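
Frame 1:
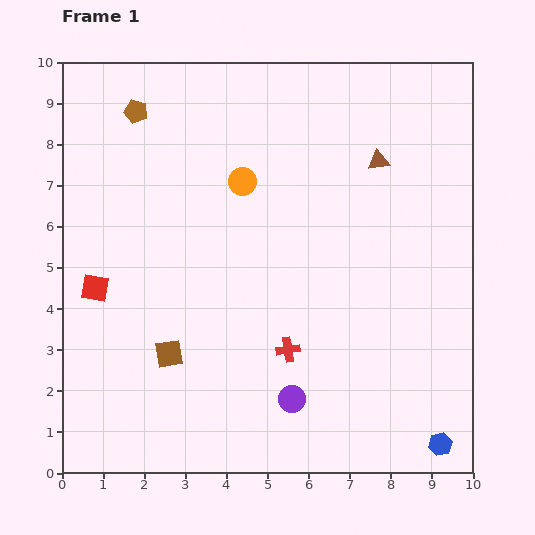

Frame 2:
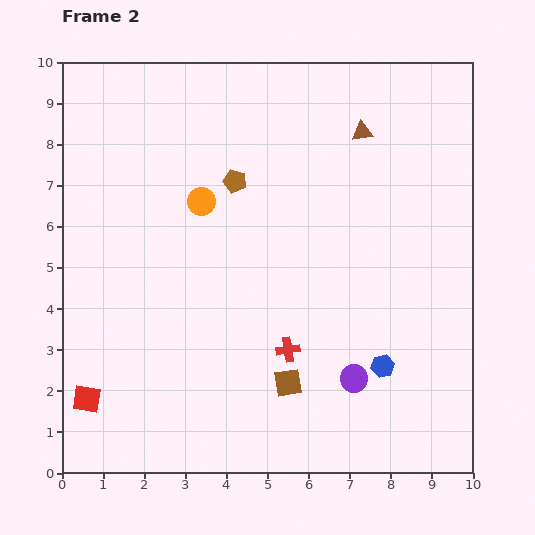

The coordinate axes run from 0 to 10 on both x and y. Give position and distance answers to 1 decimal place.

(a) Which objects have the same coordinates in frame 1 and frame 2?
the red cross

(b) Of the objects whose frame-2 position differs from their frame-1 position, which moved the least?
the brown triangle

(moved 0.8)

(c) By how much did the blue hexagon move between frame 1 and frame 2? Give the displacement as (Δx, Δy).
(-1.4, 1.9)

The blue hexagon was at (9.2, 0.7) in frame 1 and (7.8, 2.6) in frame 2.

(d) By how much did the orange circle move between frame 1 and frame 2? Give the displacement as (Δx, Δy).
(-1.0, -0.5)

The orange circle was at (4.4, 7.1) in frame 1 and (3.4, 6.6) in frame 2.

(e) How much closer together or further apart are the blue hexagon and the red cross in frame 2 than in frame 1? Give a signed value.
-2.1

Distance in frame 1: 4.4. Distance in frame 2: 2.3.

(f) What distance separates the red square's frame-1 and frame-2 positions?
2.7

The red square moved from (0.8, 4.5) to (0.6, 1.8), a distance of √(0.2² + 2.7²) ≈ 2.7.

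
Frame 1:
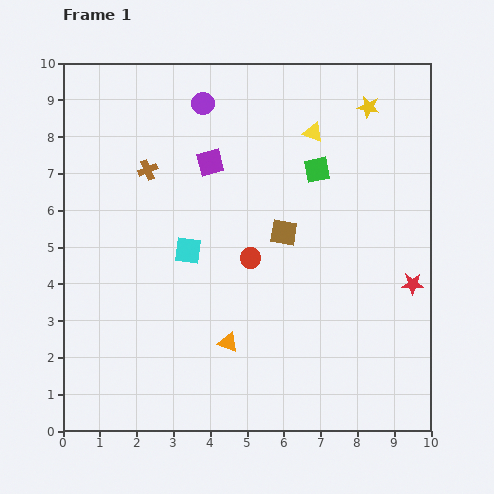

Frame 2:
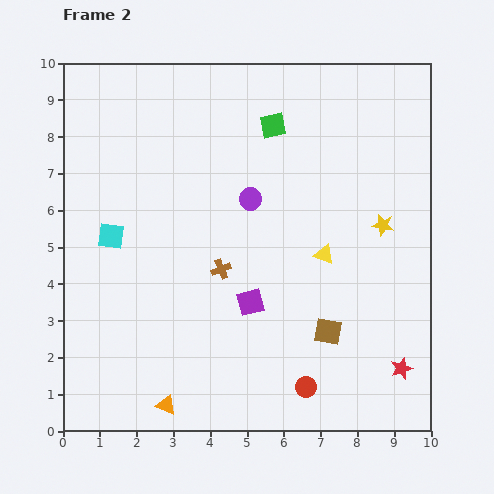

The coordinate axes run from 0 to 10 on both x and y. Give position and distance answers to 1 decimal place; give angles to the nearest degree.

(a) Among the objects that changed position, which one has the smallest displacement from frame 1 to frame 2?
the green square

(moved 1.7)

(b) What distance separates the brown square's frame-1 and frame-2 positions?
3.0

The brown square moved from (6.0, 5.4) to (7.2, 2.7), a distance of √(1.2² + 2.7²) ≈ 3.0.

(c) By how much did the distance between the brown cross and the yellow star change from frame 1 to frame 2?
-1.6

Distance in frame 1: 6.2. Distance in frame 2: 4.6.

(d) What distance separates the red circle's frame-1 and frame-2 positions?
3.8

The red circle moved from (5.1, 4.7) to (6.6, 1.2), a distance of √(1.5² + 3.5²) ≈ 3.8.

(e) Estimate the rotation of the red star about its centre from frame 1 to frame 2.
21° counter-clockwise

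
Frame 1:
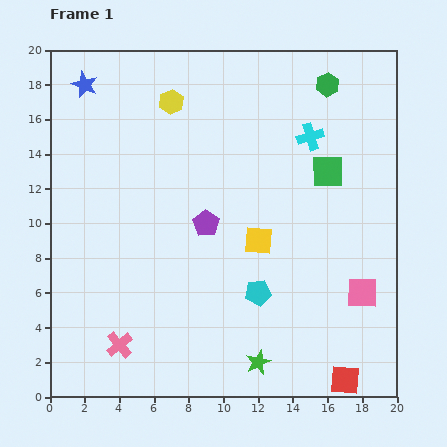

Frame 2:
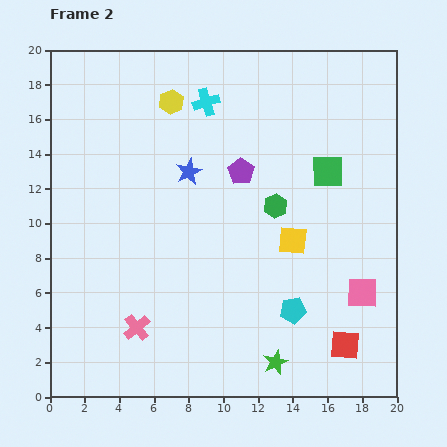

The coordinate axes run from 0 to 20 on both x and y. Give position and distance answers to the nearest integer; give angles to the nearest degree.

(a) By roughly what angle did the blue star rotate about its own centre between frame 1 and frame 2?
23° clockwise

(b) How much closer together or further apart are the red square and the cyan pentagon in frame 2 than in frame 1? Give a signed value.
-3

Distance in frame 1: 7. Distance in frame 2: 4.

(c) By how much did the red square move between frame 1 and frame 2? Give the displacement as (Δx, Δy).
(0, 2)

The red square was at (17, 1) in frame 1 and (17, 3) in frame 2.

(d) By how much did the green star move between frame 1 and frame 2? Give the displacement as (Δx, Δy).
(1, 0)

The green star was at (12, 2) in frame 1 and (13, 2) in frame 2.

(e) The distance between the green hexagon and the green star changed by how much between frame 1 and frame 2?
-7

Distance in frame 1: 16. Distance in frame 2: 9.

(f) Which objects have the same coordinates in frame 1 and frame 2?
the green square, the pink square, the yellow hexagon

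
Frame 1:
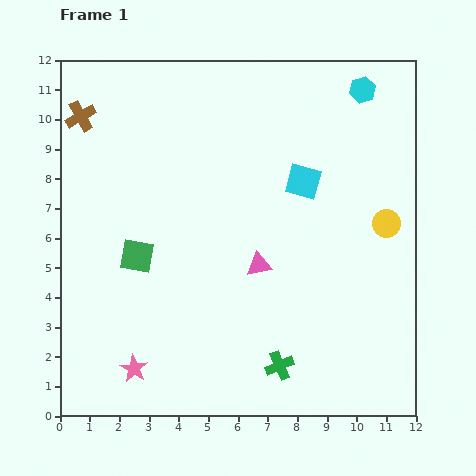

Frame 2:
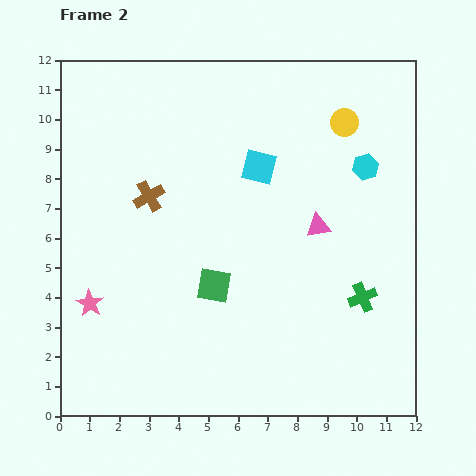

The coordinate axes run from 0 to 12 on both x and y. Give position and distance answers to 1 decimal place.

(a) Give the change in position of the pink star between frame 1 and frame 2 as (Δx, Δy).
(-1.5, 2.2)

The pink star was at (2.5, 1.6) in frame 1 and (1.0, 3.8) in frame 2.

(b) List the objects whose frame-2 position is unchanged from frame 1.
none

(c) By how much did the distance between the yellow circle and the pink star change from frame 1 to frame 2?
+0.7

Distance in frame 1: 9.8. Distance in frame 2: 10.5.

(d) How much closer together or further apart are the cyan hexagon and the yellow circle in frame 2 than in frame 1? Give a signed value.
-2.9

Distance in frame 1: 4.6. Distance in frame 2: 1.7.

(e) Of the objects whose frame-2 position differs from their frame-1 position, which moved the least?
the cyan square

(moved 1.6)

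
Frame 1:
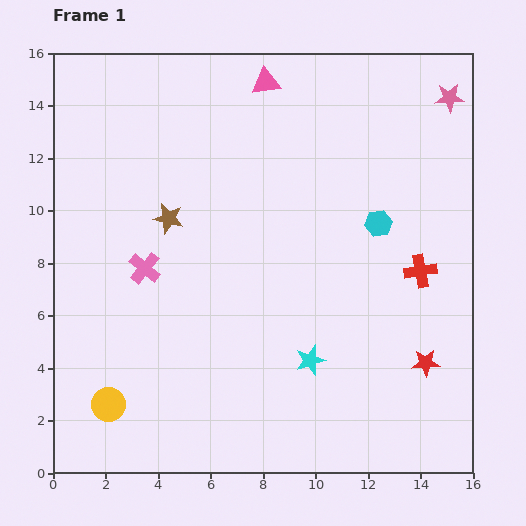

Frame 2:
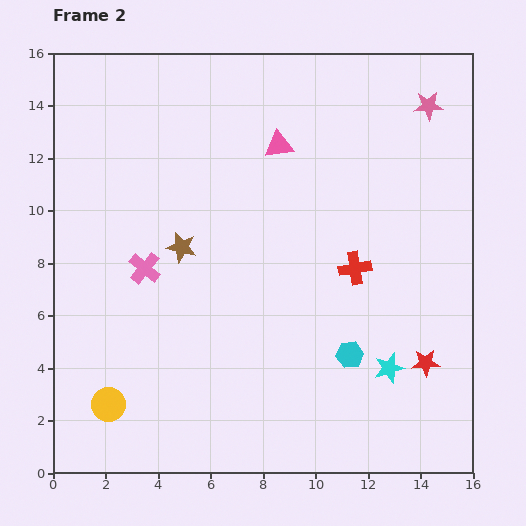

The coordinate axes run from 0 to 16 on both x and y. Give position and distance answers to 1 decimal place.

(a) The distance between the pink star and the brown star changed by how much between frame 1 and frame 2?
-0.8

Distance in frame 1: 11.6. Distance in frame 2: 10.8.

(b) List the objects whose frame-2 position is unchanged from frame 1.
the yellow circle, the pink cross, the red star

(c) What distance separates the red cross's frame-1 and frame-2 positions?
2.5

The red cross moved from (14.0, 7.7) to (11.5, 7.8), a distance of √(2.5² + 0.1²) ≈ 2.5.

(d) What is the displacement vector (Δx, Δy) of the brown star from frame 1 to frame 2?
(0.5, -1.1)

The brown star was at (4.4, 9.7) in frame 1 and (4.9, 8.6) in frame 2.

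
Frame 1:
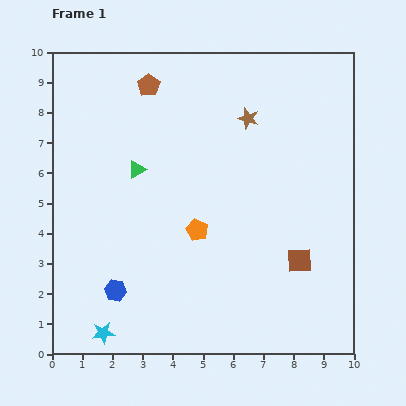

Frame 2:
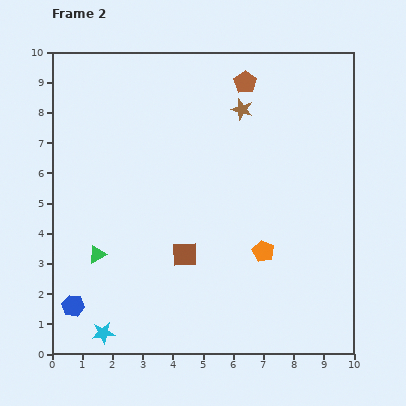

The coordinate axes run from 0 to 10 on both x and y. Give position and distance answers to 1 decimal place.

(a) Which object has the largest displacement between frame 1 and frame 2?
the brown square

(moved 3.8; next 3.2)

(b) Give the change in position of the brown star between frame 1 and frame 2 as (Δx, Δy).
(-0.2, 0.3)

The brown star was at (6.5, 7.8) in frame 1 and (6.3, 8.1) in frame 2.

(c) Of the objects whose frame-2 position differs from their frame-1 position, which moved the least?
the brown star

(moved 0.4)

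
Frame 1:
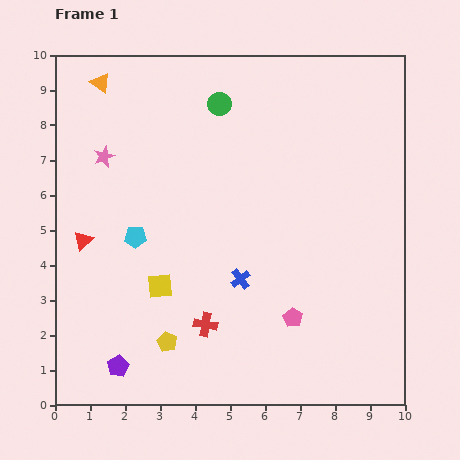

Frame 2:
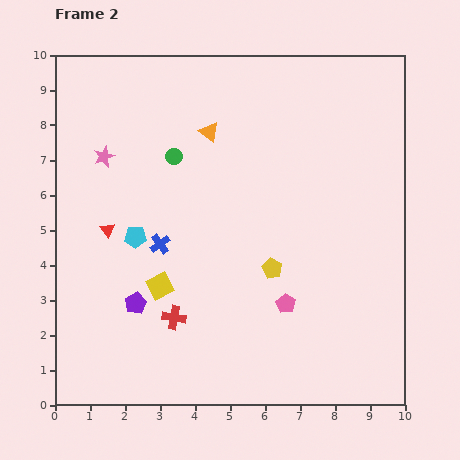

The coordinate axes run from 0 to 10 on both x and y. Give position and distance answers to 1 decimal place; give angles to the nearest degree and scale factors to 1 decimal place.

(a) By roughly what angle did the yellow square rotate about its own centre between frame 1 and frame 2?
21° counter-clockwise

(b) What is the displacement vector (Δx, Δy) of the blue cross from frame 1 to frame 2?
(-2.3, 1.0)

The blue cross was at (5.3, 3.6) in frame 1 and (3.0, 4.6) in frame 2.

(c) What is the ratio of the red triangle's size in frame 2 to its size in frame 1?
0.8×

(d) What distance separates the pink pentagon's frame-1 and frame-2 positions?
0.4

The pink pentagon moved from (6.8, 2.5) to (6.6, 2.9), a distance of √(0.2² + 0.4²) ≈ 0.4.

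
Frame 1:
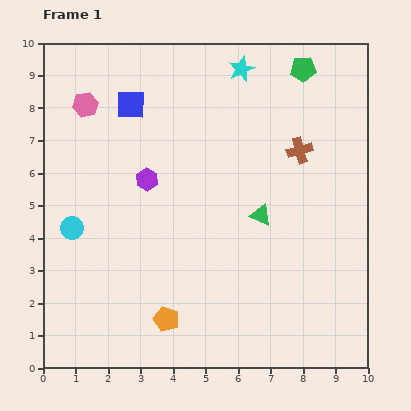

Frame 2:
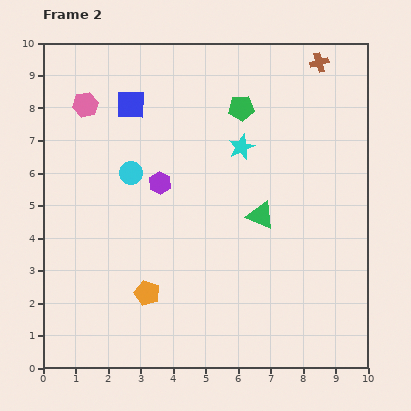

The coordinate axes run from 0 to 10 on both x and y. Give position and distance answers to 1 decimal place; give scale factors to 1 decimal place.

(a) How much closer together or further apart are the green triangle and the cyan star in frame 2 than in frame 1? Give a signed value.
-2.3

Distance in frame 1: 4.5. Distance in frame 2: 2.2.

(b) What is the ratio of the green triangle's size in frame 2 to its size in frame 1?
1.3×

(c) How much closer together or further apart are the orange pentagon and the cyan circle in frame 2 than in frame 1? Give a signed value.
-0.3

Distance in frame 1: 4.0. Distance in frame 2: 3.7.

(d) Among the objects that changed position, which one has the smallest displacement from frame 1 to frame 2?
the purple hexagon

(moved 0.4)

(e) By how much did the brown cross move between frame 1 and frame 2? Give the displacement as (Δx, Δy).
(0.6, 2.7)

The brown cross was at (7.9, 6.7) in frame 1 and (8.5, 9.4) in frame 2.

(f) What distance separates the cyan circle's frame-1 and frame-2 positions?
2.5

The cyan circle moved from (0.9, 4.3) to (2.7, 6.0), a distance of √(1.8² + 1.7²) ≈ 2.5.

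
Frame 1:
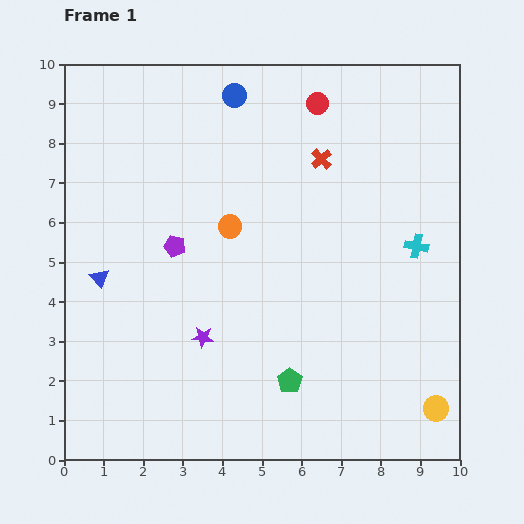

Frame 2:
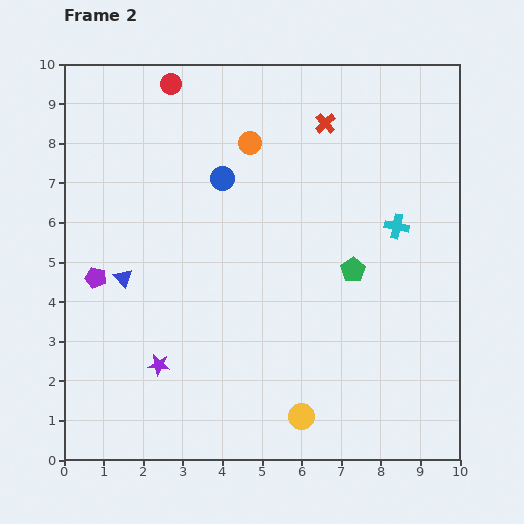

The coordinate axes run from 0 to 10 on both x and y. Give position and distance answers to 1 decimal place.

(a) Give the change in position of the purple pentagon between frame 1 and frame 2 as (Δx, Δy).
(-2.0, -0.8)

The purple pentagon was at (2.8, 5.4) in frame 1 and (0.8, 4.6) in frame 2.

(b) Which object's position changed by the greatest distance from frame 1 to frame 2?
the red circle

(moved 3.7; next 3.4)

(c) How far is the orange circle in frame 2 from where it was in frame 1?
2.2

The orange circle moved from (4.2, 5.9) to (4.7, 8.0), a distance of √(0.5² + 2.1²) ≈ 2.2.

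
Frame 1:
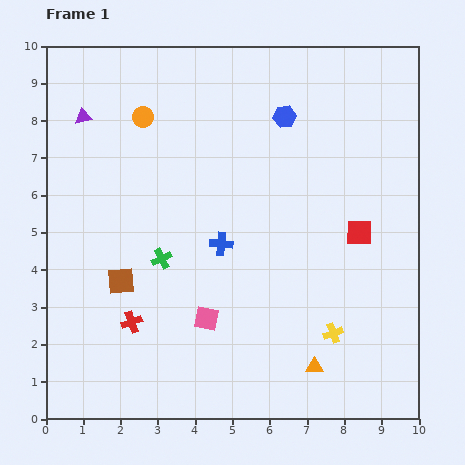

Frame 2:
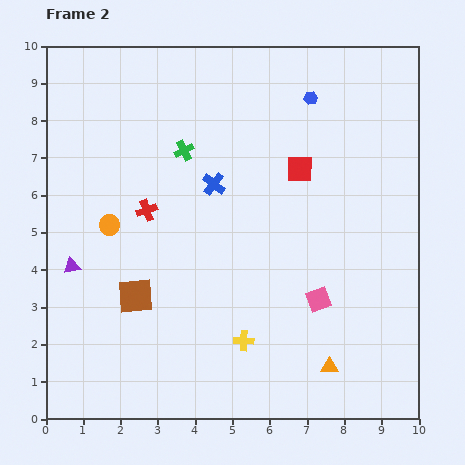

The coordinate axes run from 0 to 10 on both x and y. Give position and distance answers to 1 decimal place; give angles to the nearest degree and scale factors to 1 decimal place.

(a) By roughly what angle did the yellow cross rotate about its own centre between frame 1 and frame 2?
22° clockwise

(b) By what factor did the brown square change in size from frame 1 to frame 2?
1.3×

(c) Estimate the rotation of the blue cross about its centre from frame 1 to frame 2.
32° clockwise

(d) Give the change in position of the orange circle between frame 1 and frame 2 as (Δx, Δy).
(-0.9, -2.9)

The orange circle was at (2.6, 8.1) in frame 1 and (1.7, 5.2) in frame 2.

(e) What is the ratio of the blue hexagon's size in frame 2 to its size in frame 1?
0.6×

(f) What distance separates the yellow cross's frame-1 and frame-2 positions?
2.4

The yellow cross moved from (7.7, 2.3) to (5.3, 2.1), a distance of √(2.4² + 0.2²) ≈ 2.4.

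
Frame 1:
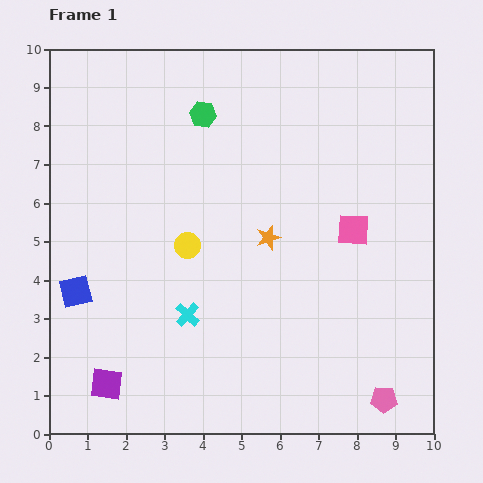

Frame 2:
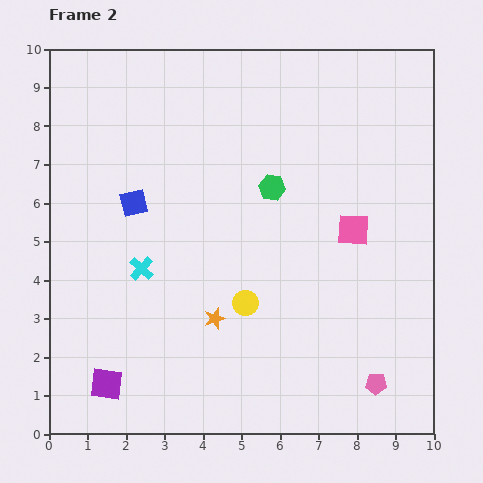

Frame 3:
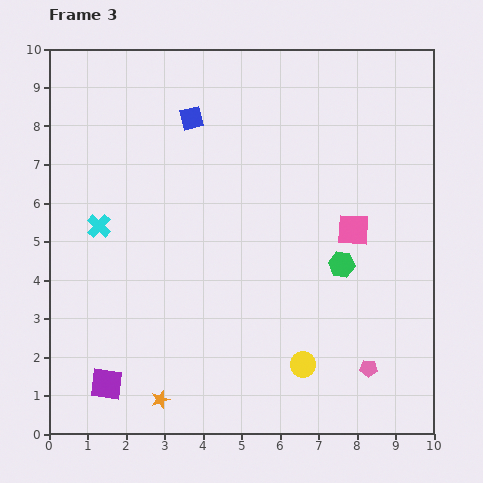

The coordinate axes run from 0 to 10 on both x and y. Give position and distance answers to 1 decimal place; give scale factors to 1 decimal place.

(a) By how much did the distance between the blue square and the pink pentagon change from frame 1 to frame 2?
-0.6

Distance in frame 1: 8.5. Distance in frame 2: 7.9.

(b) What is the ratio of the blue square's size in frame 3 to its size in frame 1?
0.7×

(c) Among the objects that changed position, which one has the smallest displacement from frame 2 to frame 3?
the pink pentagon

(moved 0.4)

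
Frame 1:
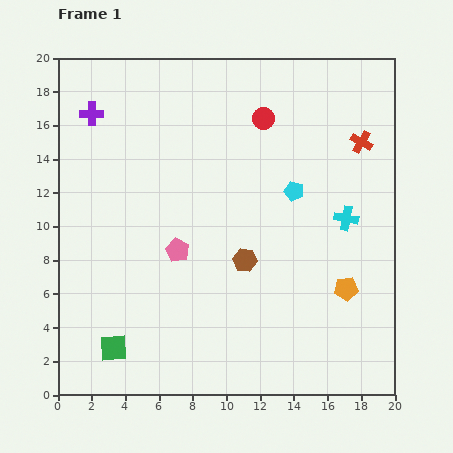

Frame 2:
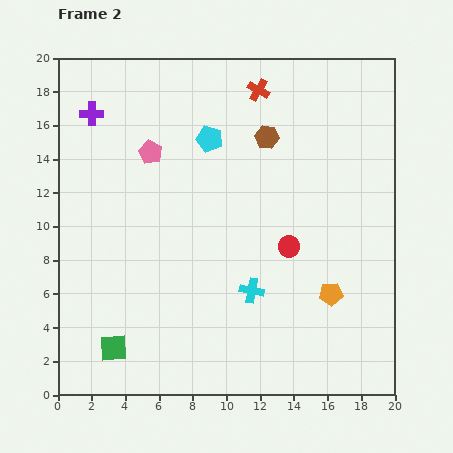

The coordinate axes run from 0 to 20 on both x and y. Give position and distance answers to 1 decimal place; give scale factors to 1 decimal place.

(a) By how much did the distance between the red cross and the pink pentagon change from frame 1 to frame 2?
-5.2

Distance in frame 1: 12.6. Distance in frame 2: 7.4.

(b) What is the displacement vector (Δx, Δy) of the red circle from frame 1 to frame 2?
(1.5, -7.6)

The red circle was at (12.2, 16.4) in frame 1 and (13.7, 8.8) in frame 2.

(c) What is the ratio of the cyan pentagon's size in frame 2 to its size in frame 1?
1.3×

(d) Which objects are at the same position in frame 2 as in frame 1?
the green square, the purple cross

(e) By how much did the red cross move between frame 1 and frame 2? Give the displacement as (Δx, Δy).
(-6.1, 3.1)

The red cross was at (18.0, 15.0) in frame 1 and (11.9, 18.1) in frame 2.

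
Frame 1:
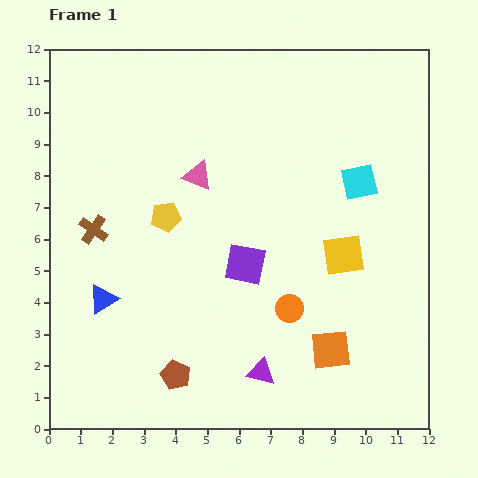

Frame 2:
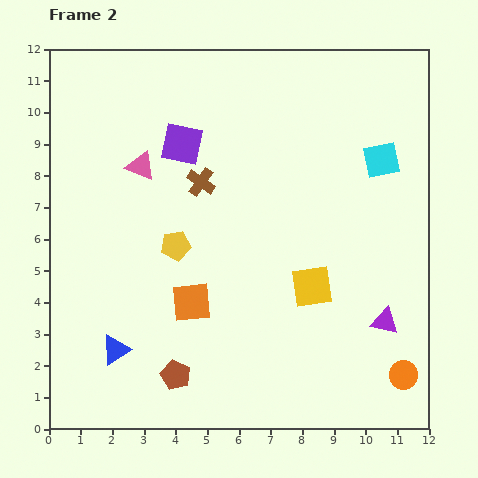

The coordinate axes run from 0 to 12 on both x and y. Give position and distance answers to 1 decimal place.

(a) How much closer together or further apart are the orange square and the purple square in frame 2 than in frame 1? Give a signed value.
+1.2

Distance in frame 1: 3.8. Distance in frame 2: 5.0.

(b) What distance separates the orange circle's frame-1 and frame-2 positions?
4.2

The orange circle moved from (7.6, 3.8) to (11.2, 1.7), a distance of √(3.6² + 2.1²) ≈ 4.2.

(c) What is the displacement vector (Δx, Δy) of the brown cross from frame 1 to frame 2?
(3.4, 1.5)

The brown cross was at (1.4, 6.3) in frame 1 and (4.8, 7.8) in frame 2.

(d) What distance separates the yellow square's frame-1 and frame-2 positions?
1.4

The yellow square moved from (9.3, 5.5) to (8.3, 4.5), a distance of √(1.0² + 1.0²) ≈ 1.4.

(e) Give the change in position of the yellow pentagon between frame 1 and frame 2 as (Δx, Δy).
(0.3, -0.9)

The yellow pentagon was at (3.7, 6.7) in frame 1 and (4.0, 5.8) in frame 2.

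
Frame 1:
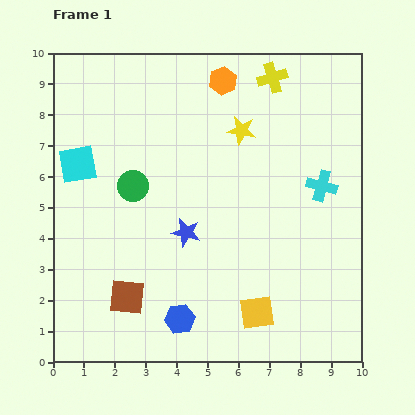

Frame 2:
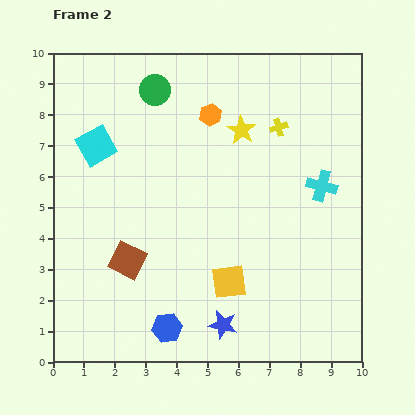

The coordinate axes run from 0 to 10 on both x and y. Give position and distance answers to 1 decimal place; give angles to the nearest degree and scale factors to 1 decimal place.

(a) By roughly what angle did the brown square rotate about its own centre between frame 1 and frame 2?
21° clockwise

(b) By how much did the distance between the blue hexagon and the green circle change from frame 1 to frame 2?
+3.1

Distance in frame 1: 4.6. Distance in frame 2: 7.7.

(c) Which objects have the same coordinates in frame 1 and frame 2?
the yellow star, the cyan cross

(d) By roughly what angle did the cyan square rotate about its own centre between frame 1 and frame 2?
19° counter-clockwise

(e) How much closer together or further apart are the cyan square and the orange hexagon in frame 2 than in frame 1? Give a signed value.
-1.6

Distance in frame 1: 5.4. Distance in frame 2: 3.8.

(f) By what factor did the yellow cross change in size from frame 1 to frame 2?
0.6×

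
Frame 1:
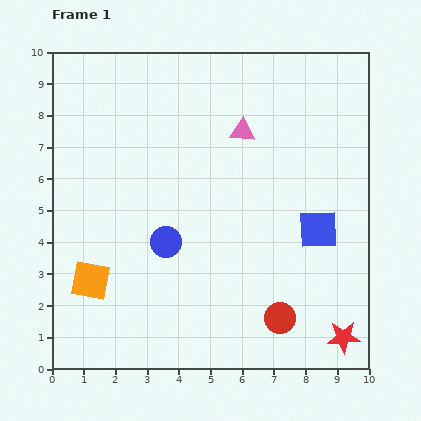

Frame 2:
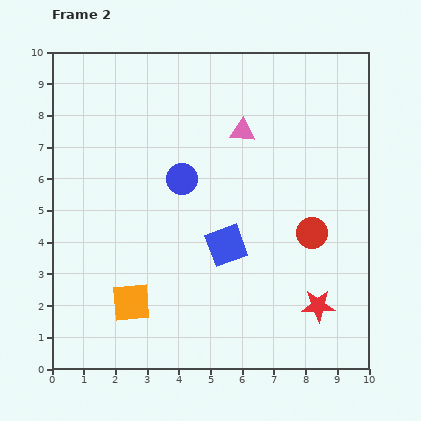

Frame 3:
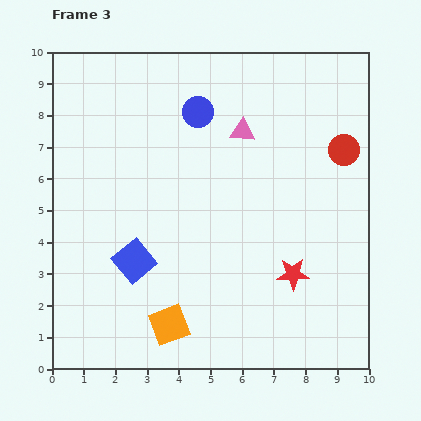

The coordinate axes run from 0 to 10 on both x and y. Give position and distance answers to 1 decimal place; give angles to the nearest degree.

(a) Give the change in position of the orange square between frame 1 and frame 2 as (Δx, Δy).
(1.3, -0.7)

The orange square was at (1.2, 2.8) in frame 1 and (2.5, 2.1) in frame 2.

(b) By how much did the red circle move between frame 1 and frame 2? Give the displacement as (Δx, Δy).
(1.0, 2.7)

The red circle was at (7.2, 1.6) in frame 1 and (8.2, 4.3) in frame 2.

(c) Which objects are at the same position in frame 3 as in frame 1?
the pink triangle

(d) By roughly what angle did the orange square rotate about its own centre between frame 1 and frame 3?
31° counter-clockwise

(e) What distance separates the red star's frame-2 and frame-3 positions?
1.3

The red star moved from (8.4, 2.0) to (7.6, 3.0), a distance of √(0.8² + 1.0²) ≈ 1.3.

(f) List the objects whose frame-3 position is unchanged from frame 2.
the pink triangle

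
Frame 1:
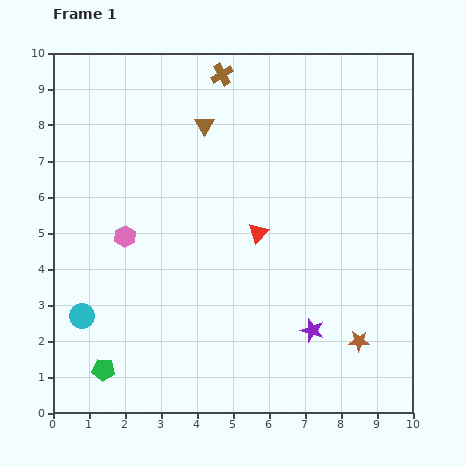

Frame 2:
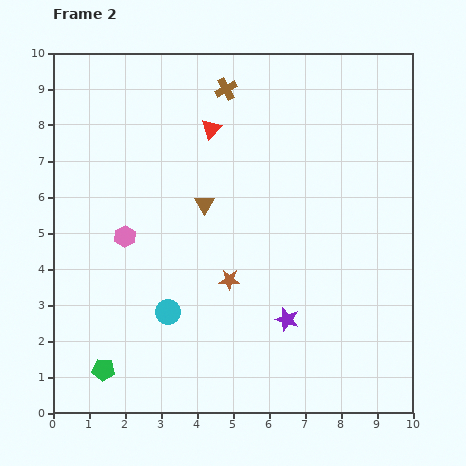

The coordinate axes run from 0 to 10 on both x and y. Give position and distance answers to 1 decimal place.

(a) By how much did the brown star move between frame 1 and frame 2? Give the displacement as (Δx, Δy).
(-3.6, 1.7)

The brown star was at (8.5, 2.0) in frame 1 and (4.9, 3.7) in frame 2.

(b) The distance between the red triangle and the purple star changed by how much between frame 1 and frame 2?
+2.6

Distance in frame 1: 3.1. Distance in frame 2: 5.7.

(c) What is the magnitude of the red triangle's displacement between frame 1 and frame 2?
3.2

The red triangle moved from (5.7, 5.0) to (4.4, 7.9), a distance of √(1.3² + 2.9²) ≈ 3.2.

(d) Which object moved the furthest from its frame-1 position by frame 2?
the brown star

(moved 4.0; next 3.2)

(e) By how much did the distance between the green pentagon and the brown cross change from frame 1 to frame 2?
-0.3

Distance in frame 1: 8.8. Distance in frame 2: 8.5.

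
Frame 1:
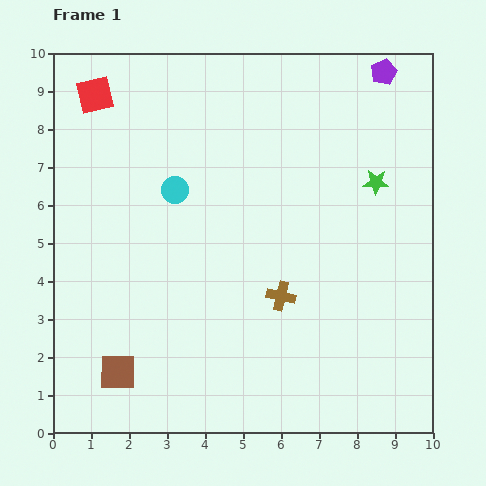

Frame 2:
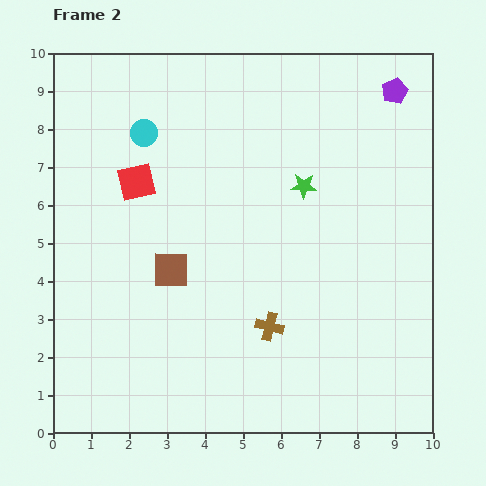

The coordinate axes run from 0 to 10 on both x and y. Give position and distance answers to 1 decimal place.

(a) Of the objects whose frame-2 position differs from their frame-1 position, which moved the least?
the purple pentagon

(moved 0.6)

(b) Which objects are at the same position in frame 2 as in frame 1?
none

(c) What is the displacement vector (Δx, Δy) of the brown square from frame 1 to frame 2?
(1.4, 2.7)

The brown square was at (1.7, 1.6) in frame 1 and (3.1, 4.3) in frame 2.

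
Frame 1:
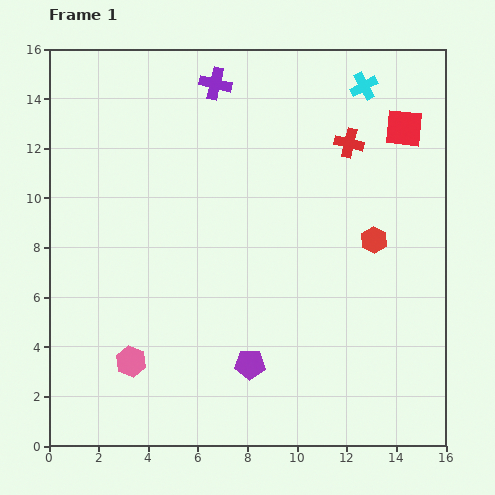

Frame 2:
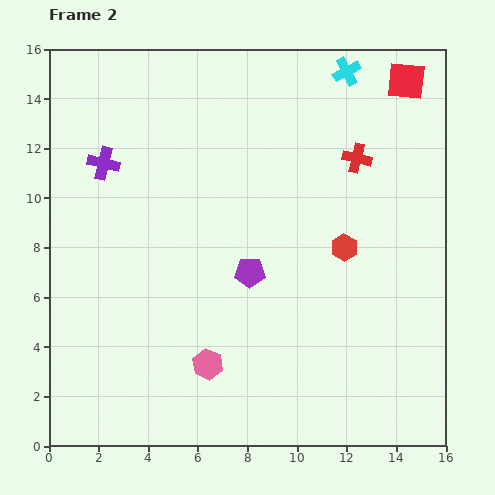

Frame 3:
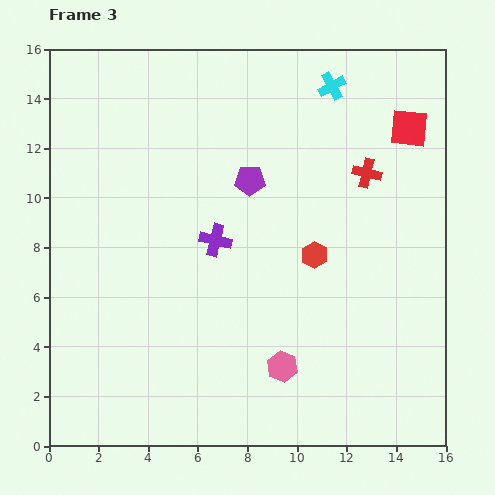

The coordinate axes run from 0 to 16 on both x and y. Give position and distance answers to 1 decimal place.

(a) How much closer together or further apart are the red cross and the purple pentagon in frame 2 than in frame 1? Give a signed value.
-3.5

Distance in frame 1: 9.8. Distance in frame 2: 6.3.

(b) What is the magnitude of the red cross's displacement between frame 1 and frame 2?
0.7

The red cross moved from (12.1, 12.2) to (12.4, 11.6), a distance of √(0.3² + 0.6²) ≈ 0.7.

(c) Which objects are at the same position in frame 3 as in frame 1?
none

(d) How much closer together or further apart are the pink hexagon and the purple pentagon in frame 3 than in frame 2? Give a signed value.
+3.5

Distance in frame 2: 4.1. Distance in frame 3: 7.6.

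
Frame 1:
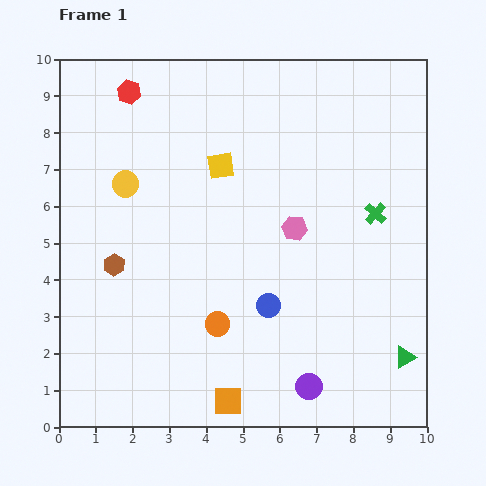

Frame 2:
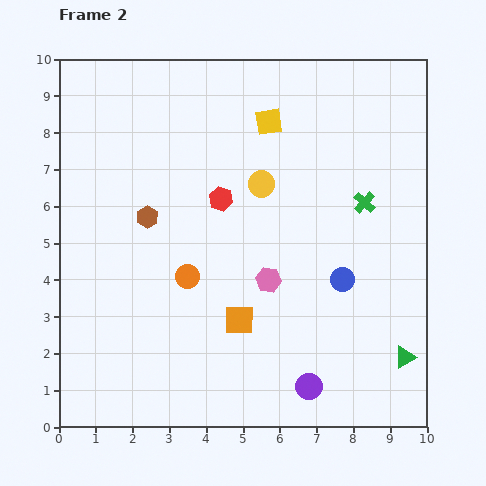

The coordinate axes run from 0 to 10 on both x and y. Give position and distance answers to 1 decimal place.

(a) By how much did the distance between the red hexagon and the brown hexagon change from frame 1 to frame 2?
-2.6

Distance in frame 1: 4.7. Distance in frame 2: 2.1.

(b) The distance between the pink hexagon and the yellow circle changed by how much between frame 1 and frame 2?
-2.2

Distance in frame 1: 4.8. Distance in frame 2: 2.6.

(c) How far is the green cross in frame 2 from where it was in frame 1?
0.4

The green cross moved from (8.6, 5.8) to (8.3, 6.1), a distance of √(0.3² + 0.3²) ≈ 0.4.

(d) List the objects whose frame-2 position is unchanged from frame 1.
the green triangle, the purple circle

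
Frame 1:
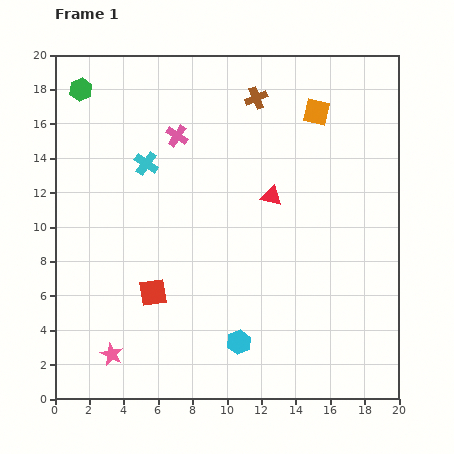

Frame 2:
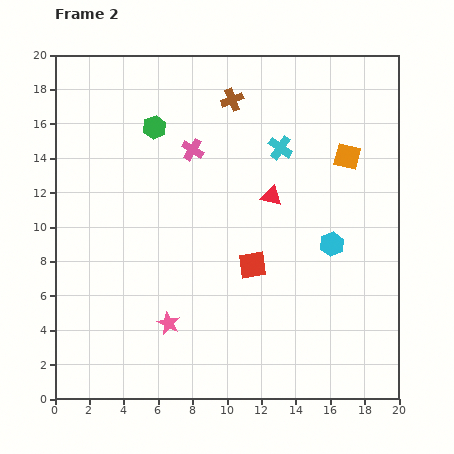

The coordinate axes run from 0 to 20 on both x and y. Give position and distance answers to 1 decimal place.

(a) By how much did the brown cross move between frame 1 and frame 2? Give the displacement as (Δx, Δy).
(-1.4, -0.1)

The brown cross was at (11.7, 17.5) in frame 1 and (10.3, 17.4) in frame 2.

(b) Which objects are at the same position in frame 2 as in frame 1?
the red triangle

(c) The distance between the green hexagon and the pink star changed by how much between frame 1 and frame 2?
-4.1

Distance in frame 1: 15.5. Distance in frame 2: 11.4.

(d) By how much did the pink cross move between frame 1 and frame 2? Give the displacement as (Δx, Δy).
(0.9, -0.8)

The pink cross was at (7.1, 15.3) in frame 1 and (8.0, 14.5) in frame 2.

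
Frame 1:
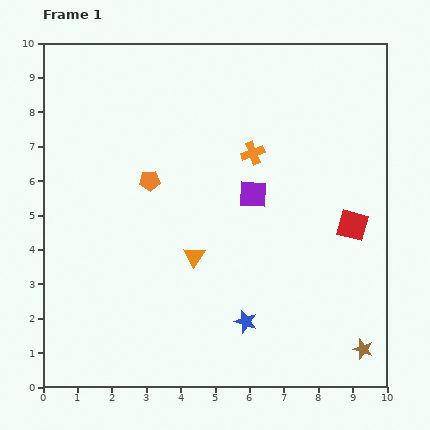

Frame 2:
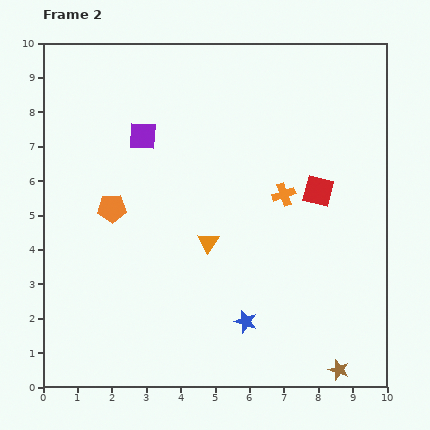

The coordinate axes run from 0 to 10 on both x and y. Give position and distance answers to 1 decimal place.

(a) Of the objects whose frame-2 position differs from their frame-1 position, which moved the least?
the orange triangle

(moved 0.6)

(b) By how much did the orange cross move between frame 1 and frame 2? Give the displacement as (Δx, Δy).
(0.9, -1.2)

The orange cross was at (6.1, 6.8) in frame 1 and (7.0, 5.6) in frame 2.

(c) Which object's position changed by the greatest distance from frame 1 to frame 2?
the purple square

(moved 3.6; next 1.5)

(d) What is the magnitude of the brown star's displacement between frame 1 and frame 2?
0.9

The brown star moved from (9.3, 1.1) to (8.6, 0.5), a distance of √(0.7² + 0.6²) ≈ 0.9.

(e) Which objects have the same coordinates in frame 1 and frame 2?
the blue star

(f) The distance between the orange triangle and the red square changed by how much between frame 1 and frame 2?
-1.2

Distance in frame 1: 4.7. Distance in frame 2: 3.5.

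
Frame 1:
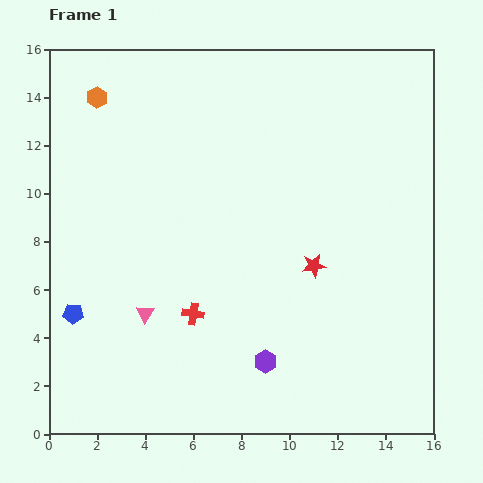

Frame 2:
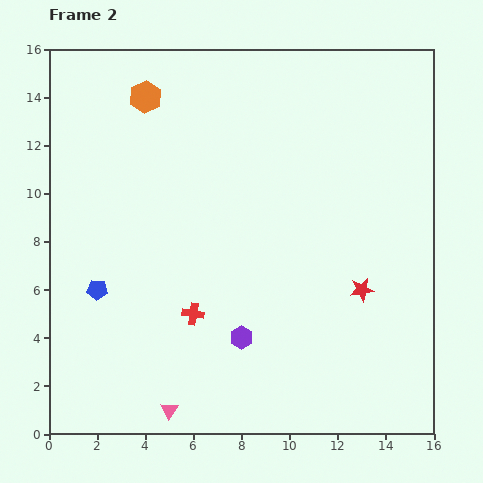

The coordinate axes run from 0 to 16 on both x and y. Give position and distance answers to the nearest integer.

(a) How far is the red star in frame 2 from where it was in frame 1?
2

The red star moved from (11, 7) to (13, 6), a distance of √(2² + 1²) ≈ 2.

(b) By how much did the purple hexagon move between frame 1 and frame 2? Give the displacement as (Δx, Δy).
(-1, 1)

The purple hexagon was at (9, 3) in frame 1 and (8, 4) in frame 2.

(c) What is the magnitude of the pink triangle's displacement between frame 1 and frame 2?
4

The pink triangle moved from (4, 5) to (5, 1), a distance of √(1² + 4²) ≈ 4.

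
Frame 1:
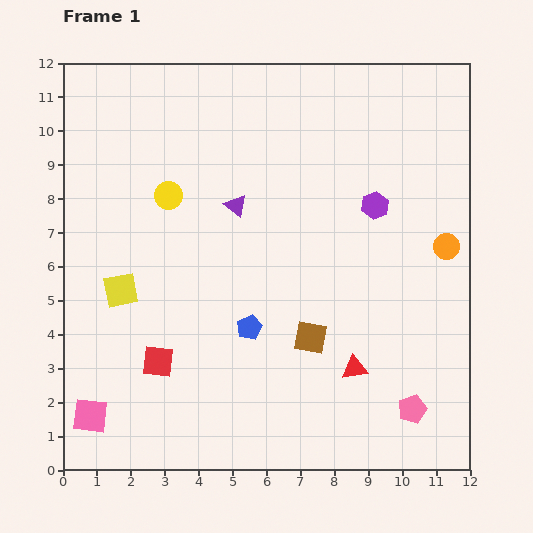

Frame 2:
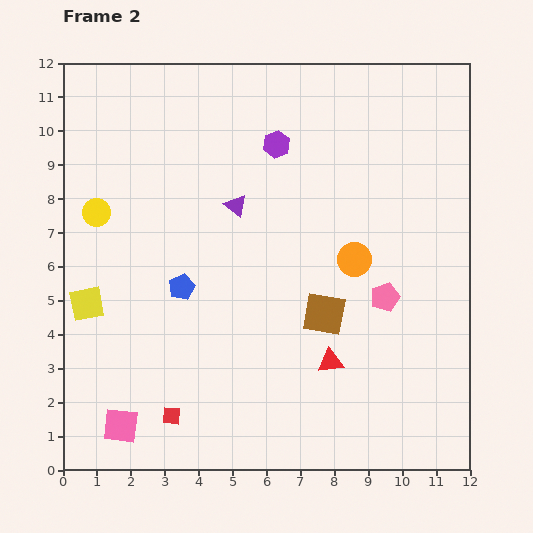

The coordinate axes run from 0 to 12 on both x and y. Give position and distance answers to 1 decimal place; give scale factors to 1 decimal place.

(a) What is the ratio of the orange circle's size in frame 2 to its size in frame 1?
1.3×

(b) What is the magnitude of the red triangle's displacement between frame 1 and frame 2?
0.7

The red triangle moved from (8.6, 3.0) to (7.9, 3.2), a distance of √(0.7² + 0.2²) ≈ 0.7.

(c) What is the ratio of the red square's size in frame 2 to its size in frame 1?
0.6×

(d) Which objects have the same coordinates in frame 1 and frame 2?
the purple triangle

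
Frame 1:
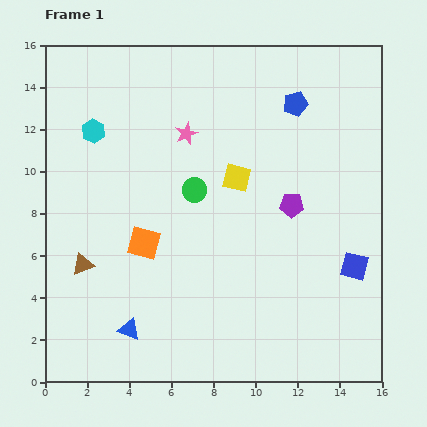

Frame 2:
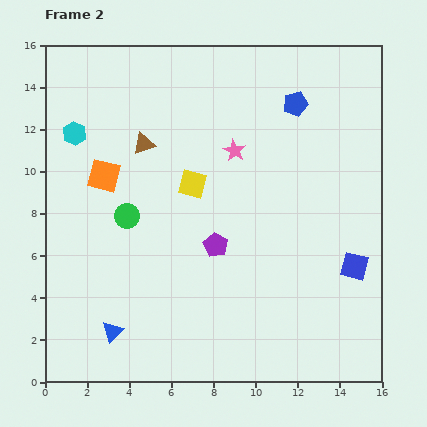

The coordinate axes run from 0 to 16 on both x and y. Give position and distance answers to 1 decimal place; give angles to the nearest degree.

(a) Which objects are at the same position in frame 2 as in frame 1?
the blue pentagon, the blue square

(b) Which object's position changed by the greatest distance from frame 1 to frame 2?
the brown triangle

(moved 6.4; next 4.1)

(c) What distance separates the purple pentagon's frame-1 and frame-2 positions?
4.1

The purple pentagon moved from (11.7, 8.4) to (8.1, 6.5), a distance of √(3.6² + 1.9²) ≈ 4.1.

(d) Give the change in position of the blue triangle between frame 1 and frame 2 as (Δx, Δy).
(-0.8, -0.1)

The blue triangle was at (4.0, 2.5) in frame 1 and (3.2, 2.4) in frame 2.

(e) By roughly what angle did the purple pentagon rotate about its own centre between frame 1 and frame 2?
28° clockwise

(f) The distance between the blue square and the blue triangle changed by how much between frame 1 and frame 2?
+0.8

Distance in frame 1: 11.1. Distance in frame 2: 11.9.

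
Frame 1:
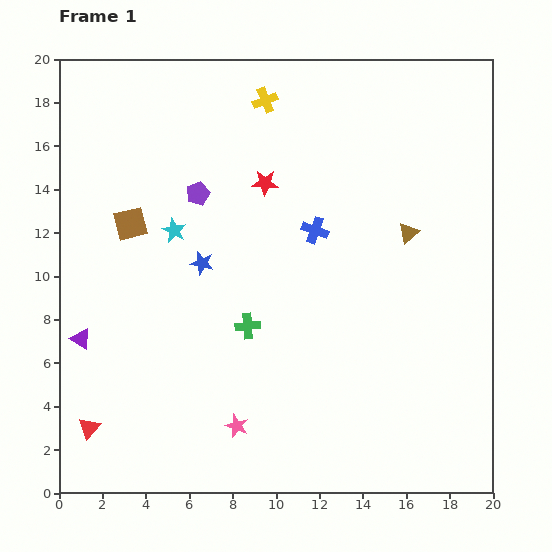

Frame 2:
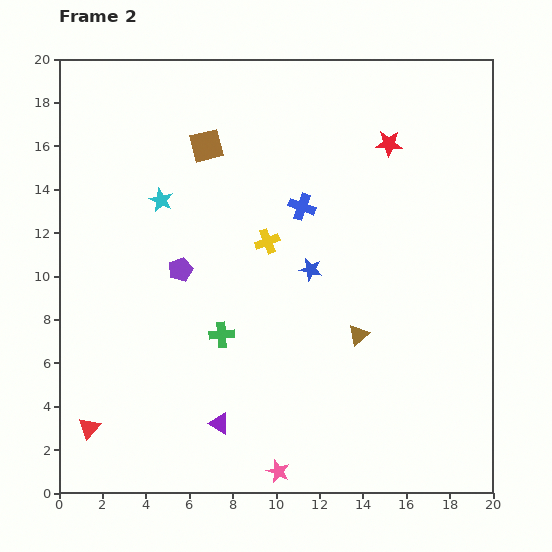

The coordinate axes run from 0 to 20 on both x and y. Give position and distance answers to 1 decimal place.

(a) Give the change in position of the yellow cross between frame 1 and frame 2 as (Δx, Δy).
(0.1, -6.5)

The yellow cross was at (9.5, 18.1) in frame 1 and (9.6, 11.6) in frame 2.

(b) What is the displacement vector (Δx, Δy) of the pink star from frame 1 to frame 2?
(1.9, -2.1)

The pink star was at (8.2, 3.1) in frame 1 and (10.1, 1.0) in frame 2.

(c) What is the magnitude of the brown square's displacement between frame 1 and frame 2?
5.0

The brown square moved from (3.3, 12.4) to (6.8, 16.0), a distance of √(3.5² + 3.6²) ≈ 5.0.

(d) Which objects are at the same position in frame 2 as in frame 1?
the red triangle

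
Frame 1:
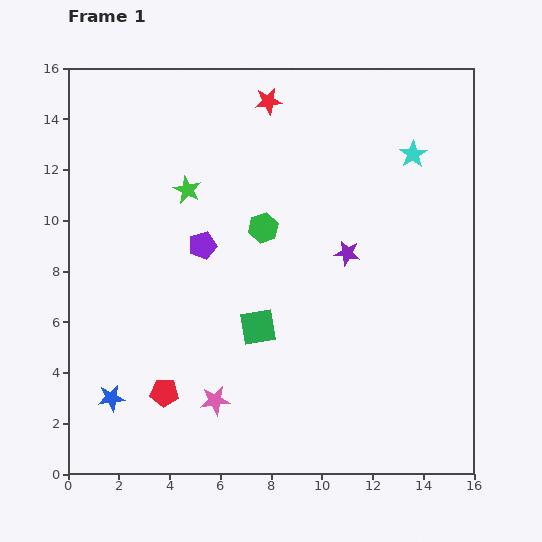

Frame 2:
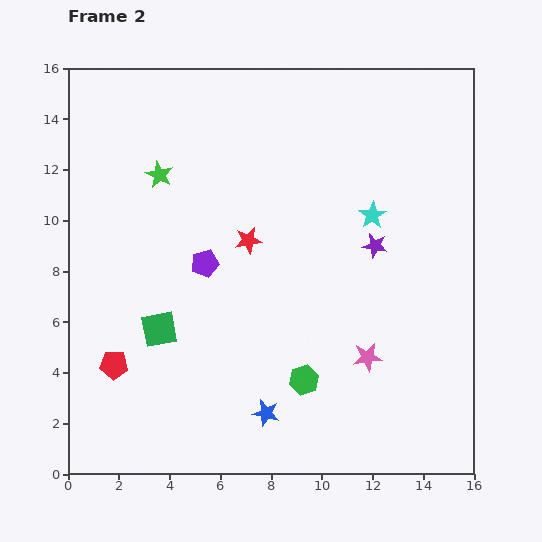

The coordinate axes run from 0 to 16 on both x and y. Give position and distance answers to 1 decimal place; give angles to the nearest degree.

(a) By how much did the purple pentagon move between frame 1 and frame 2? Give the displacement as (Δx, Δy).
(0.1, -0.7)

The purple pentagon was at (5.3, 9.0) in frame 1 and (5.4, 8.3) in frame 2.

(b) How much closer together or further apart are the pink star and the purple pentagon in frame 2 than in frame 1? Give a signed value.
+1.3

Distance in frame 1: 6.1. Distance in frame 2: 7.4.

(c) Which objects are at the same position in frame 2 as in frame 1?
none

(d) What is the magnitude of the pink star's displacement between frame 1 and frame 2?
6.2

The pink star moved from (5.8, 2.9) to (11.8, 4.6), a distance of √(6.0² + 1.7²) ≈ 6.2.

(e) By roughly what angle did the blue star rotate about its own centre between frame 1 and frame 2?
22° clockwise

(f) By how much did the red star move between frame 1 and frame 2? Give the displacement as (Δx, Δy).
(-0.8, -5.5)

The red star was at (7.9, 14.7) in frame 1 and (7.1, 9.2) in frame 2.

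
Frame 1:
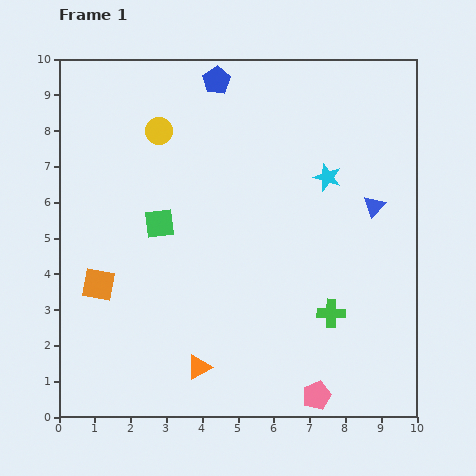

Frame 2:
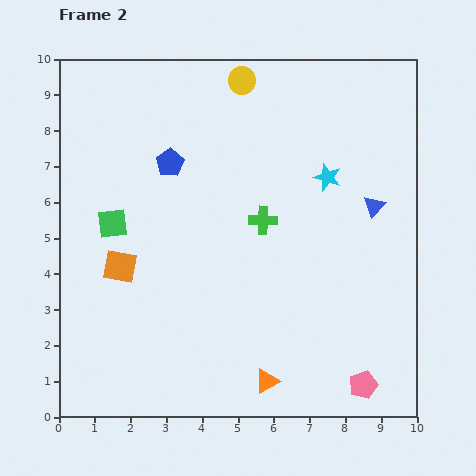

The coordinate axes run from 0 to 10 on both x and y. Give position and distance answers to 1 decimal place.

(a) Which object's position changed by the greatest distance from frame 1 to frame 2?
the green cross

(moved 3.2; next 2.7)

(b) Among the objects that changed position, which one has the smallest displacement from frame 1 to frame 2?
the orange square

(moved 0.8)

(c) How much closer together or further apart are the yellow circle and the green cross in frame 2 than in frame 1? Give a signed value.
-3.1

Distance in frame 1: 7.0. Distance in frame 2: 3.9.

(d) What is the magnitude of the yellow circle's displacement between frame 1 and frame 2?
2.7

The yellow circle moved from (2.8, 8.0) to (5.1, 9.4), a distance of √(2.3² + 1.4²) ≈ 2.7.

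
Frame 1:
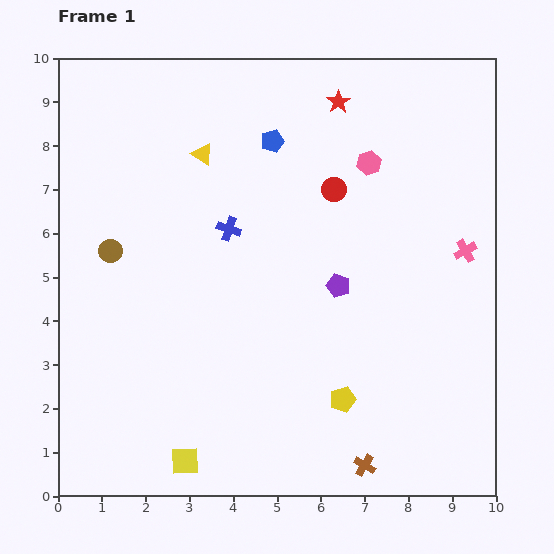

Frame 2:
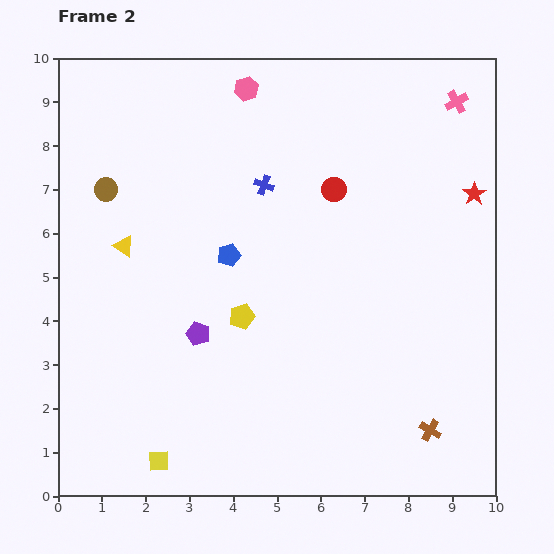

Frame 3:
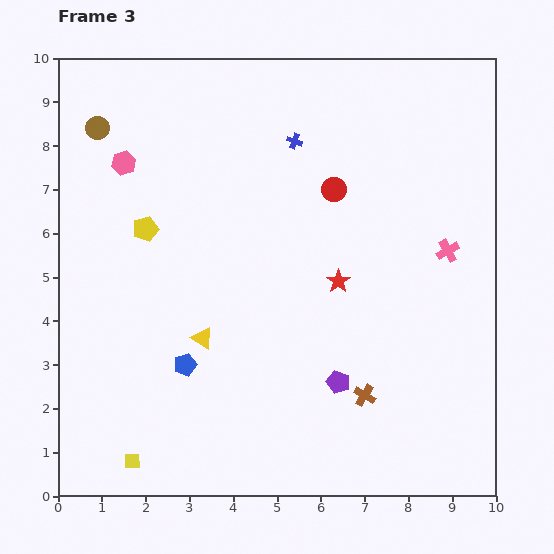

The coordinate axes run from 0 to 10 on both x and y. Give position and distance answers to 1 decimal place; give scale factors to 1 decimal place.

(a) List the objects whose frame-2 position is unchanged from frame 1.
the red circle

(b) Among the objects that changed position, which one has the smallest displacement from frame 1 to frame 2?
the yellow square

(moved 0.6)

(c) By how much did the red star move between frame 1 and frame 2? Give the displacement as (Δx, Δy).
(3.1, -2.1)

The red star was at (6.4, 9.0) in frame 1 and (9.5, 6.9) in frame 2.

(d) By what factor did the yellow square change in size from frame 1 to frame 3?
0.6×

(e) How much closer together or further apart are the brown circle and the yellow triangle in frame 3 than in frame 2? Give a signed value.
+4.0

Distance in frame 2: 1.4. Distance in frame 3: 5.4.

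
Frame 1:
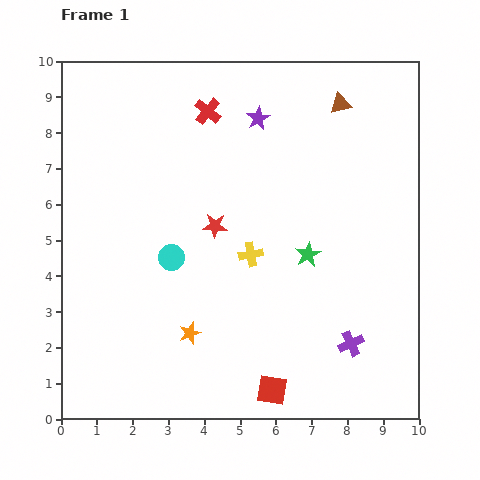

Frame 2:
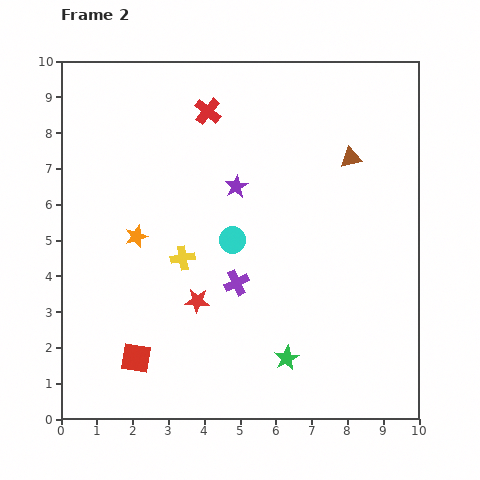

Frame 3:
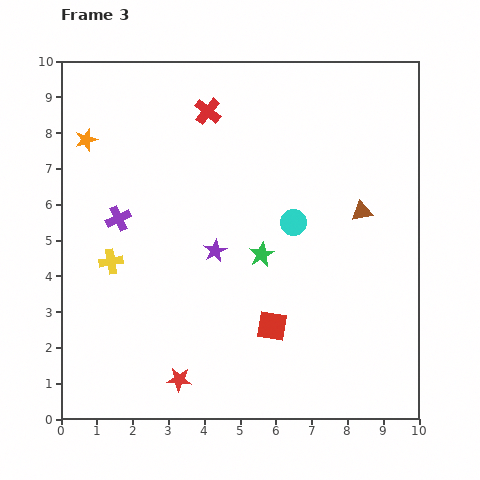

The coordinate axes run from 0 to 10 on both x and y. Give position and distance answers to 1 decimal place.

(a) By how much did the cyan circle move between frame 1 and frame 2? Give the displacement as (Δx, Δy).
(1.7, 0.5)

The cyan circle was at (3.1, 4.5) in frame 1 and (4.8, 5.0) in frame 2.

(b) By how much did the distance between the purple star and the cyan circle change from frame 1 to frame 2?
-3.1

Distance in frame 1: 4.6. Distance in frame 2: 1.5.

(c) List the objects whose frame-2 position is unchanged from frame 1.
the red cross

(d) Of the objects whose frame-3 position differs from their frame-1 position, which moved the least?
the green star

(moved 1.3)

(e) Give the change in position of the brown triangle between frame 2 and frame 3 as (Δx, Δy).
(0.3, -1.5)

The brown triangle was at (8.1, 7.3) in frame 2 and (8.4, 5.8) in frame 3.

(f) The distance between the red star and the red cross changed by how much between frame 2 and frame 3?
+2.2

Distance in frame 2: 5.3. Distance in frame 3: 7.5.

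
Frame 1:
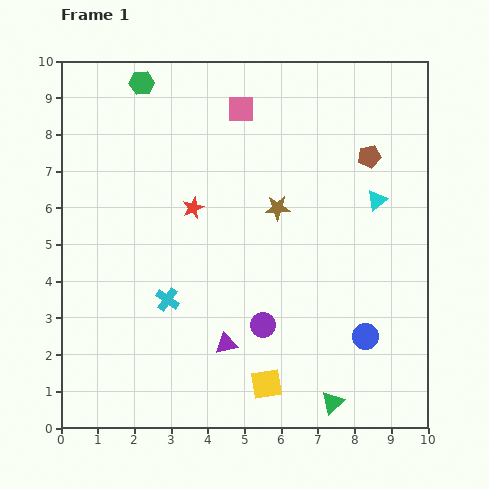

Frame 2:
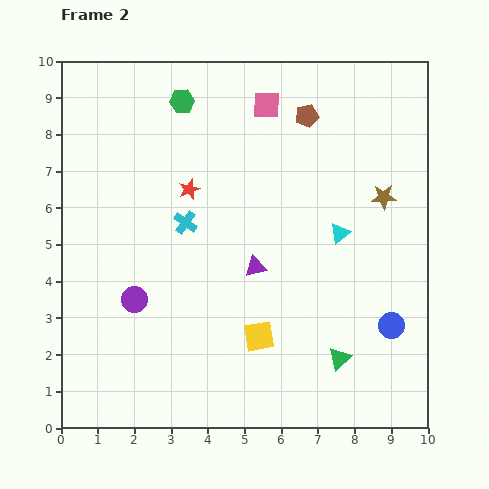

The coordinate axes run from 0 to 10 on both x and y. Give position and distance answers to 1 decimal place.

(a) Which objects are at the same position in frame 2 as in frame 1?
none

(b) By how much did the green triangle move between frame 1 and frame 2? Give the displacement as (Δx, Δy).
(0.2, 1.2)

The green triangle was at (7.4, 0.7) in frame 1 and (7.6, 1.9) in frame 2.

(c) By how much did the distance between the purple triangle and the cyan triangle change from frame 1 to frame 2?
-3.2

Distance in frame 1: 5.7. Distance in frame 2: 2.5.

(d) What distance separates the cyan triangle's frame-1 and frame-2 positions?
1.3

The cyan triangle moved from (8.6, 6.2) to (7.6, 5.3), a distance of √(1.0² + 0.9²) ≈ 1.3.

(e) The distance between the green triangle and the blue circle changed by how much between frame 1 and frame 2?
-0.3

Distance in frame 1: 2.0. Distance in frame 2: 1.7.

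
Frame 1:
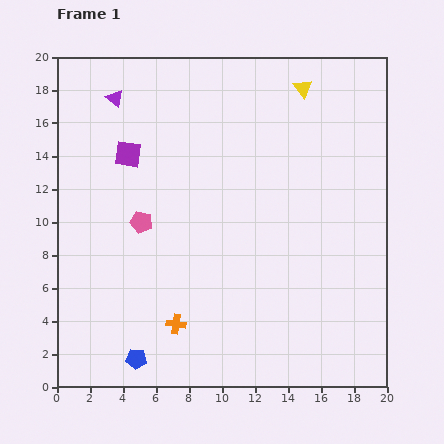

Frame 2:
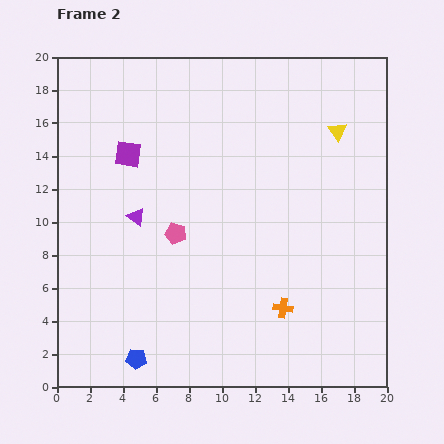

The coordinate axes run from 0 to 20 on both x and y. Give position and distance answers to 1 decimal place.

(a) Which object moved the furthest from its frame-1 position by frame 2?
the purple triangle

(moved 7.3; next 6.6)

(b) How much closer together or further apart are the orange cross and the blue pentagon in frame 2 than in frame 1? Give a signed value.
+6.2

Distance in frame 1: 3.2. Distance in frame 2: 9.4.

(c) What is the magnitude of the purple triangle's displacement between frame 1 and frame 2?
7.3

The purple triangle moved from (3.5, 17.5) to (4.8, 10.3), a distance of √(1.3² + 7.2²) ≈ 7.3.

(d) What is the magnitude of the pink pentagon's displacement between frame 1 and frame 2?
2.2

The pink pentagon moved from (5.1, 10.0) to (7.2, 9.3), a distance of √(2.1² + 0.7²) ≈ 2.2.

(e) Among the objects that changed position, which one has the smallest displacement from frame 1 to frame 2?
the pink pentagon

(moved 2.2)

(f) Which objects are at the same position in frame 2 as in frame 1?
the purple square, the blue pentagon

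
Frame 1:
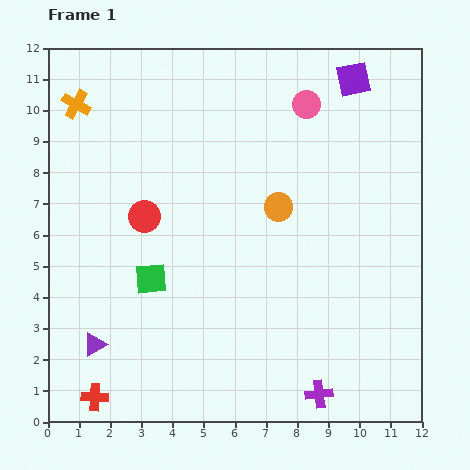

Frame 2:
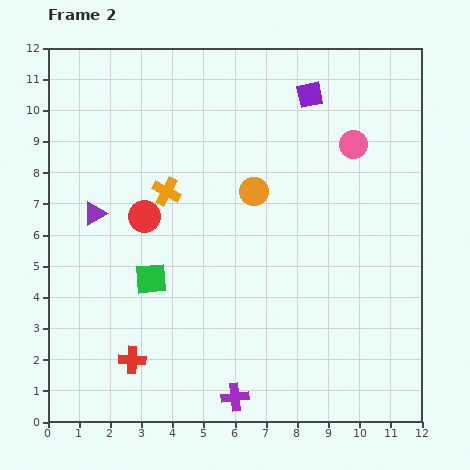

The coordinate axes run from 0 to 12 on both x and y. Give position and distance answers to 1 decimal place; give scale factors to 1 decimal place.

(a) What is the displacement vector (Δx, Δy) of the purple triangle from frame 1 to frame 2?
(0.0, 4.2)

The purple triangle was at (1.5, 2.5) in frame 1 and (1.5, 6.7) in frame 2.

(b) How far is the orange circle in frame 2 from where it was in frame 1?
0.9

The orange circle moved from (7.4, 6.9) to (6.6, 7.4), a distance of √(0.8² + 0.5²) ≈ 0.9.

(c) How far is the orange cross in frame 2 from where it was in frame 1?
4.0

The orange cross moved from (0.9, 10.2) to (3.8, 7.4), a distance of √(2.9² + 2.8²) ≈ 4.0.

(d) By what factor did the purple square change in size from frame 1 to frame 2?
0.8×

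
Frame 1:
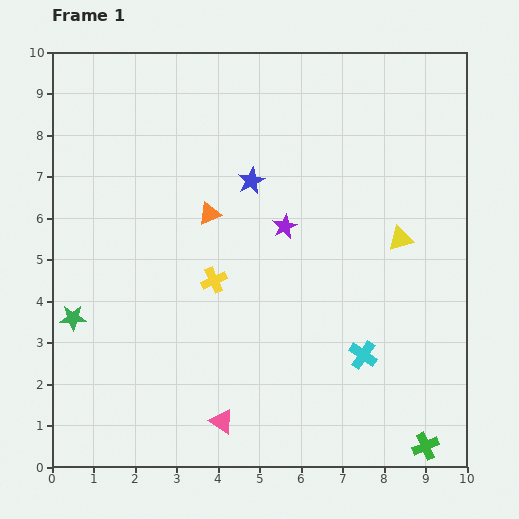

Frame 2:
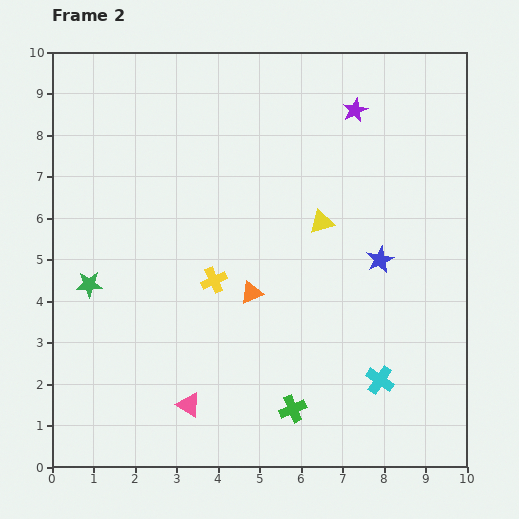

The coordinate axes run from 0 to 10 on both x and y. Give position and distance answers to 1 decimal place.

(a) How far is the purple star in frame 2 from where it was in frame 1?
3.3

The purple star moved from (5.6, 5.8) to (7.3, 8.6), a distance of √(1.7² + 2.8²) ≈ 3.3.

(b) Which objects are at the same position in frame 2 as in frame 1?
the yellow cross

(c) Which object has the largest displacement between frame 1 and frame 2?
the blue star

(moved 3.6; next 3.3)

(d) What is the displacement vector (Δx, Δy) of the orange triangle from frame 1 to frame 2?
(1.0, -1.9)

The orange triangle was at (3.8, 6.1) in frame 1 and (4.8, 4.2) in frame 2.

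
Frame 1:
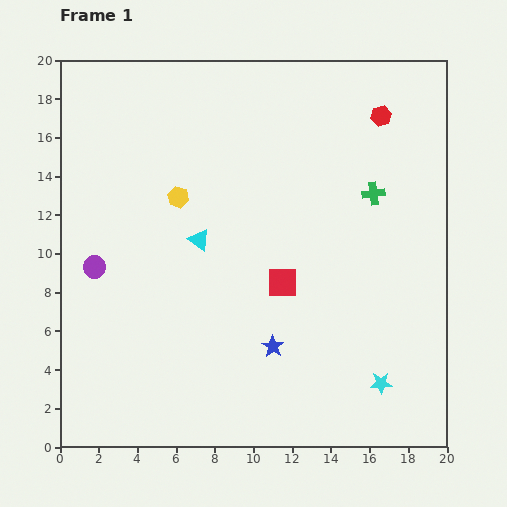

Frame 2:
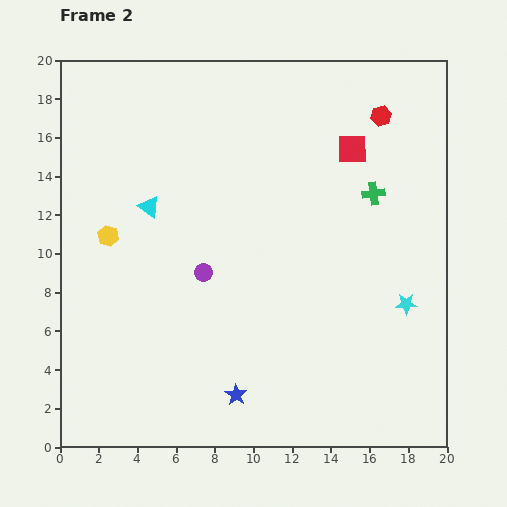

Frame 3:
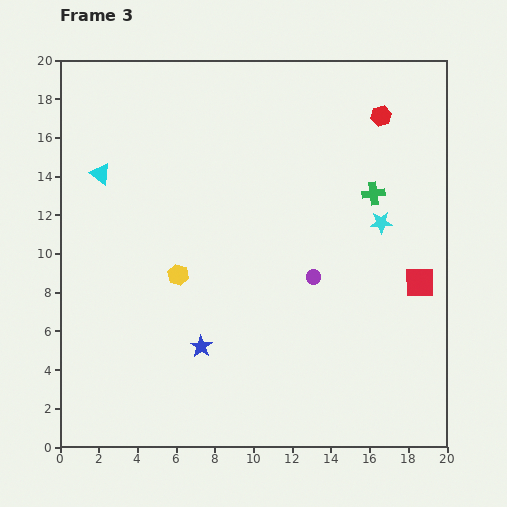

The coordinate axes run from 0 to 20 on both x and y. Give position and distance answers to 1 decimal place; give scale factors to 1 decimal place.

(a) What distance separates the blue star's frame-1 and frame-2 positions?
3.1

The blue star moved from (11.0, 5.2) to (9.1, 2.7), a distance of √(1.9² + 2.5²) ≈ 3.1.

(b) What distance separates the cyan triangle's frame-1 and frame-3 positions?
6.1

The cyan triangle moved from (7.2, 10.7) to (2.1, 14.1), a distance of √(5.1² + 3.4²) ≈ 6.1.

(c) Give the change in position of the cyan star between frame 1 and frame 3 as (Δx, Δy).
(0.0, 8.3)

The cyan star was at (16.6, 3.3) in frame 1 and (16.6, 11.6) in frame 3.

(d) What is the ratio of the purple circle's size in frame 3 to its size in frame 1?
0.7×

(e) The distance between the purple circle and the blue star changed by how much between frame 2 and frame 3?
+0.3

Distance in frame 2: 6.5. Distance in frame 3: 6.8.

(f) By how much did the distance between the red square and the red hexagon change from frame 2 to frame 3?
+6.5

Distance in frame 2: 2.3. Distance in frame 3: 8.8.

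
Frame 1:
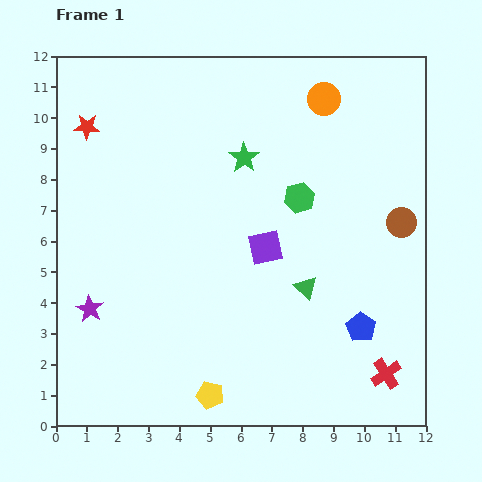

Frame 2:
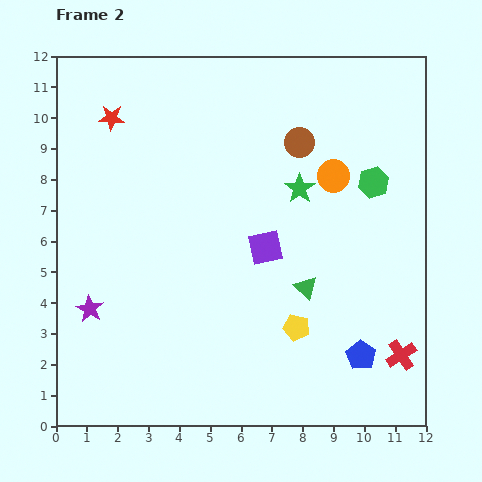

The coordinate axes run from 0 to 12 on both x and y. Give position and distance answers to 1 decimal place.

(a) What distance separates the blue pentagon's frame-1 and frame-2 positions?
0.9

The blue pentagon moved from (9.9, 3.2) to (9.9, 2.3), a distance of √(0.0² + 0.9²) ≈ 0.9.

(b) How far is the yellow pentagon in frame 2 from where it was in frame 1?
3.6

The yellow pentagon moved from (5.0, 1.0) to (7.8, 3.2), a distance of √(2.8² + 2.2²) ≈ 3.6.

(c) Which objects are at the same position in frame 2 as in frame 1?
the purple star, the purple square, the green triangle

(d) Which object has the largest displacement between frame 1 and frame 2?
the brown circle

(moved 4.2; next 3.6)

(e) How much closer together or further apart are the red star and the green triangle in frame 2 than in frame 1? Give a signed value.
-0.4

Distance in frame 1: 8.8. Distance in frame 2: 8.4.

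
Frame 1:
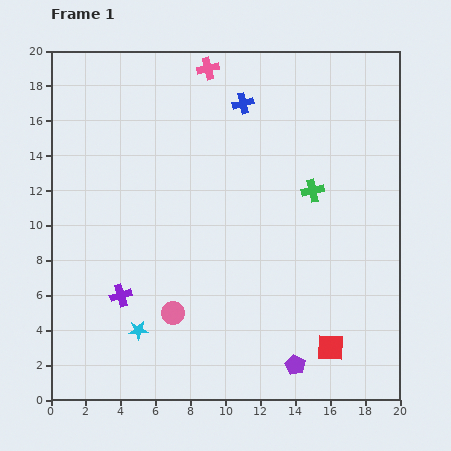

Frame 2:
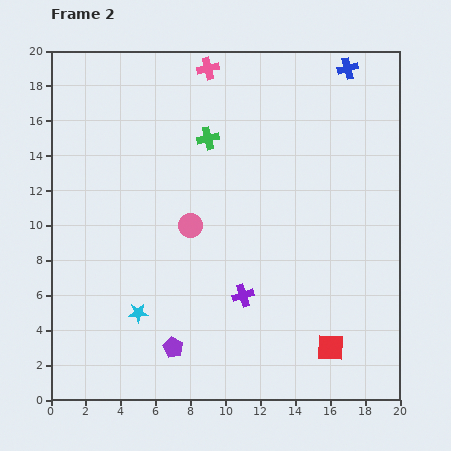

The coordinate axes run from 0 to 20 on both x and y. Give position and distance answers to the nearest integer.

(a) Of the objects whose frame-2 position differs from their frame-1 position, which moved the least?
the cyan star

(moved 1)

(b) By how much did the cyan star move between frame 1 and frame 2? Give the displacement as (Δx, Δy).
(0, 1)

The cyan star was at (5, 4) in frame 1 and (5, 5) in frame 2.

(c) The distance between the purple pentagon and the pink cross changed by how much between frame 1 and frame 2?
-2

Distance in frame 1: 18. Distance in frame 2: 16.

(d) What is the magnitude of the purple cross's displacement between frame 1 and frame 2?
7

The purple cross moved from (4, 6) to (11, 6), a distance of √(7² + 0²) ≈ 7.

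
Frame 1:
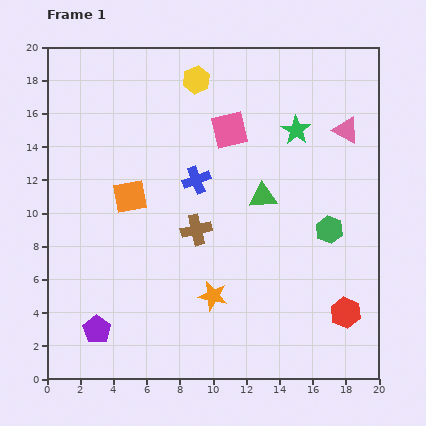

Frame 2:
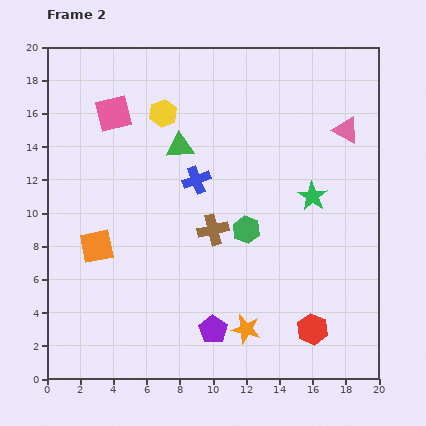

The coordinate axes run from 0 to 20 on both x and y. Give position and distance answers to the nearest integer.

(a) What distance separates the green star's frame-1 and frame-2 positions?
4

The green star moved from (15, 15) to (16, 11), a distance of √(1² + 4²) ≈ 4.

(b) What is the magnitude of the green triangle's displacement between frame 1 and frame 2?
6

The green triangle moved from (13, 11) to (8, 14), a distance of √(5² + 3²) ≈ 6.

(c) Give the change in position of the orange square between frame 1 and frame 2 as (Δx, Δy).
(-2, -3)

The orange square was at (5, 11) in frame 1 and (3, 8) in frame 2.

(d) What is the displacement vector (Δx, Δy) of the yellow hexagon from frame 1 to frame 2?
(-2, -2)

The yellow hexagon was at (9, 18) in frame 1 and (7, 16) in frame 2.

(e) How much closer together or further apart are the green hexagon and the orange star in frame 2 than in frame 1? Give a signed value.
-2

Distance in frame 1: 8. Distance in frame 2: 6.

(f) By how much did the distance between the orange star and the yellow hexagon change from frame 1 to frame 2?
+1

Distance in frame 1: 13. Distance in frame 2: 14.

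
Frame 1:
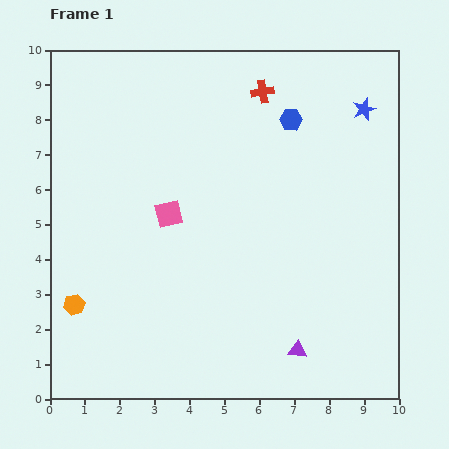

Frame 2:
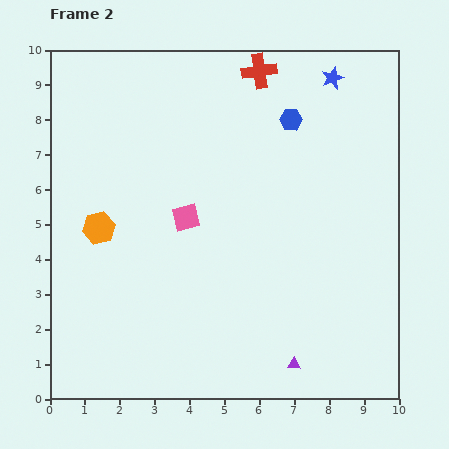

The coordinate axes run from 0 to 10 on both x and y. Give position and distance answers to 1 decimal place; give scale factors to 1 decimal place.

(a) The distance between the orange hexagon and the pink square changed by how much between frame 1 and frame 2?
-1.2

Distance in frame 1: 3.7. Distance in frame 2: 2.5.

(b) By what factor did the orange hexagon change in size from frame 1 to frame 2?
1.5×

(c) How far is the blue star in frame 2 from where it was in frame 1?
1.3

The blue star moved from (9.0, 8.3) to (8.1, 9.2), a distance of √(0.9² + 0.9²) ≈ 1.3.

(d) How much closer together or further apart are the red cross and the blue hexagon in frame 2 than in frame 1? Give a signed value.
+0.6

Distance in frame 1: 1.1. Distance in frame 2: 1.7.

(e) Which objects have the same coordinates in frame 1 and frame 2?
the blue hexagon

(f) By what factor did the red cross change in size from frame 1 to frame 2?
1.5×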